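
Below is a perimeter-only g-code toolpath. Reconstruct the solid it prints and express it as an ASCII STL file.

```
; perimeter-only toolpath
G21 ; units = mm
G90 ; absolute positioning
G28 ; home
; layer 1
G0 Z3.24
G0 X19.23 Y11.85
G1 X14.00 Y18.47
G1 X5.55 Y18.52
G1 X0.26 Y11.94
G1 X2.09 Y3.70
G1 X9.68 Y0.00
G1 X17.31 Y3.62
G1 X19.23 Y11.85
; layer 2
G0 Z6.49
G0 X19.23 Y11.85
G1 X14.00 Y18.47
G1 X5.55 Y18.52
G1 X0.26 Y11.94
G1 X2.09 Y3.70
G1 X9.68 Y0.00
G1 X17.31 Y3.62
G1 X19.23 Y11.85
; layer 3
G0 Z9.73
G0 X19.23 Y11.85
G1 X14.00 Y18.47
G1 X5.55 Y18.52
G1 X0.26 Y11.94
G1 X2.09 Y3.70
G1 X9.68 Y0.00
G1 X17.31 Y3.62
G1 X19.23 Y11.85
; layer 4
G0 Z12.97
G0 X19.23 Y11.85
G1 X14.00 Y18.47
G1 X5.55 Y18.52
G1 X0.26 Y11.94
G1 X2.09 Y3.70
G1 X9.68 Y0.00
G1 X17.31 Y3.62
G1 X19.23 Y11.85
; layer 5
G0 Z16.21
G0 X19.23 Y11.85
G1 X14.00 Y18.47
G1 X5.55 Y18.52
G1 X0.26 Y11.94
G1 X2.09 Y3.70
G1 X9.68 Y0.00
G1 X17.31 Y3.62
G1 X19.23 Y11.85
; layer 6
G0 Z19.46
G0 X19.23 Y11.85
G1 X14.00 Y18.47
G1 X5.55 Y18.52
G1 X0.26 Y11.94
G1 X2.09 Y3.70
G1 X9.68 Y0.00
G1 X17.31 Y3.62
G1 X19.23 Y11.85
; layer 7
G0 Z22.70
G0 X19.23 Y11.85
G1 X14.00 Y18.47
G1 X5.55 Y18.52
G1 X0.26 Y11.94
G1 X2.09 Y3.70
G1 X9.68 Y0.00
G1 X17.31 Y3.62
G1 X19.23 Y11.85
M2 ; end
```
solid part
  facet normal 0.0000 0.0000 -1.0000
    outer loop
      vertex 5.55 18.52 0.00
      vertex 14.00 18.47 0.00
      vertex 19.23 11.85 0.00
    endloop
  endfacet
  facet normal 0.0000 0.0000 -1.0000
    outer loop
      vertex 0.26 11.94 0.00
      vertex 5.55 18.52 0.00
      vertex 19.23 11.85 0.00
    endloop
  endfacet
  facet normal 0.0000 0.0000 -1.0000
    outer loop
      vertex 2.09 3.70 0.00
      vertex 0.26 11.94 0.00
      vertex 19.23 11.85 0.00
    endloop
  endfacet
  facet normal 0.0000 0.0000 -1.0000
    outer loop
      vertex 9.68 0.00 0.00
      vertex 2.09 3.70 0.00
      vertex 19.23 11.85 0.00
    endloop
  endfacet
  facet normal 0.0000 0.0000 -1.0000
    outer loop
      vertex 17.31 3.62 0.00
      vertex 9.68 0.00 0.00
      vertex 19.23 11.85 0.00
    endloop
  endfacet
  facet normal 0.0000 0.0000 1.0000
    outer loop
      vertex 19.23 11.85 22.70
      vertex 14.00 18.47 22.70
      vertex 5.55 18.52 22.70
    endloop
  endfacet
  facet normal 0.0000 0.0000 1.0000
    outer loop
      vertex 19.23 11.85 22.70
      vertex 5.55 18.52 22.70
      vertex 0.26 11.94 22.70
    endloop
  endfacet
  facet normal 0.0000 0.0000 1.0000
    outer loop
      vertex 19.23 11.85 22.70
      vertex 0.26 11.94 22.70
      vertex 2.09 3.70 22.70
    endloop
  endfacet
  facet normal 0.0000 0.0000 1.0000
    outer loop
      vertex 19.23 11.85 22.70
      vertex 2.09 3.70 22.70
      vertex 9.68 0.00 22.70
    endloop
  endfacet
  facet normal 0.0000 0.0000 1.0000
    outer loop
      vertex 19.23 11.85 22.70
      vertex 9.68 0.00 22.70
      vertex 17.31 3.62 22.70
    endloop
  endfacet
  facet normal 0.7847 0.6199 0.0000
    outer loop
      vertex 19.23 11.85 0.00
      vertex 14.00 18.47 0.00
      vertex 14.00 18.47 22.70
    endloop
  endfacet
  facet normal 0.7847 0.6199 0.0000
    outer loop
      vertex 19.23 11.85 0.00
      vertex 14.00 18.47 22.70
      vertex 19.23 11.85 22.70
    endloop
  endfacet
  facet normal 0.0059 1.0000 0.0000
    outer loop
      vertex 14.00 18.47 0.00
      vertex 5.55 18.52 0.00
      vertex 5.55 18.52 22.70
    endloop
  endfacet
  facet normal 0.0059 1.0000 0.0000
    outer loop
      vertex 14.00 18.47 0.00
      vertex 5.55 18.52 22.70
      vertex 14.00 18.47 22.70
    endloop
  endfacet
  facet normal -0.7794 0.6266 0.0000
    outer loop
      vertex 5.55 18.52 0.00
      vertex 0.26 11.94 0.00
      vertex 0.26 11.94 22.70
    endloop
  endfacet
  facet normal -0.7794 0.6266 0.0000
    outer loop
      vertex 5.55 18.52 0.00
      vertex 0.26 11.94 22.70
      vertex 5.55 18.52 22.70
    endloop
  endfacet
  facet normal -0.9762 -0.2168 0.0000
    outer loop
      vertex 0.26 11.94 0.00
      vertex 2.09 3.70 0.00
      vertex 2.09 3.70 22.70
    endloop
  endfacet
  facet normal -0.9762 -0.2168 0.0000
    outer loop
      vertex 0.26 11.94 0.00
      vertex 2.09 3.70 22.70
      vertex 0.26 11.94 22.70
    endloop
  endfacet
  facet normal -0.4382 -0.8989 0.0000
    outer loop
      vertex 2.09 3.70 0.00
      vertex 9.68 0.00 0.00
      vertex 9.68 0.00 22.70
    endloop
  endfacet
  facet normal -0.4382 -0.8989 0.0000
    outer loop
      vertex 2.09 3.70 0.00
      vertex 9.68 0.00 22.70
      vertex 2.09 3.70 22.70
    endloop
  endfacet
  facet normal 0.4286 -0.9035 0.0000
    outer loop
      vertex 9.68 0.00 0.00
      vertex 17.31 3.62 0.00
      vertex 17.31 3.62 22.70
    endloop
  endfacet
  facet normal 0.4286 -0.9035 0.0000
    outer loop
      vertex 9.68 0.00 0.00
      vertex 17.31 3.62 22.70
      vertex 9.68 0.00 22.70
    endloop
  endfacet
  facet normal 0.9738 -0.2272 0.0000
    outer loop
      vertex 17.31 3.62 0.00
      vertex 19.23 11.85 0.00
      vertex 19.23 11.85 22.70
    endloop
  endfacet
  facet normal 0.9738 -0.2272 0.0000
    outer loop
      vertex 17.31 3.62 0.00
      vertex 19.23 11.85 22.70
      vertex 17.31 3.62 22.70
    endloop
  endfacet
endsolid part

The G0 Z moves step by Δz≈3.24 mm. Every layer's G1 loop is the same polygon, so the solid is a straight extrusion of it from z=0 to z≈22.7. Closing with flat bottom and top caps and triangulating gives 24 facets — a regular 7-sided prism (a cylinder approximated with 7 flat sides), circumscribed radius ≈ 9.73 mm, height ≈ 22.7 mm.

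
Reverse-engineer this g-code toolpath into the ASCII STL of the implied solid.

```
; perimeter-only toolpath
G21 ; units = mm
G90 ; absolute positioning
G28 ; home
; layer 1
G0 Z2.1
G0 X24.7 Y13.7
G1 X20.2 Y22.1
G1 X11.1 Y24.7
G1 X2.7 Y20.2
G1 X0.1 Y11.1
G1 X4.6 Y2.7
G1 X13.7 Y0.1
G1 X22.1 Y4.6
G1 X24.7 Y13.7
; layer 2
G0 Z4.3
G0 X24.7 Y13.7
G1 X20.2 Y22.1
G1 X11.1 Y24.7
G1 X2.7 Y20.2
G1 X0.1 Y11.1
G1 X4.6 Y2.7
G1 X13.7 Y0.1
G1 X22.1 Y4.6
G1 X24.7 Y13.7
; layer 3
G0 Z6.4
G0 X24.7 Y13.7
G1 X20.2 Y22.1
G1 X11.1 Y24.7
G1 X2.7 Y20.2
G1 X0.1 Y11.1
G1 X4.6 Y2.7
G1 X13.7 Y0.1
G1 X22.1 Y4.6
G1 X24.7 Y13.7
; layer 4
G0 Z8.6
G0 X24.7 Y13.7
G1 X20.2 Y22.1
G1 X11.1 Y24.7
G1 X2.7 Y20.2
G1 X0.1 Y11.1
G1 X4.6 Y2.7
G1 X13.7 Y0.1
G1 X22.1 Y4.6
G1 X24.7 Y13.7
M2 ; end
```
solid part
  facet normal 0.0000 0.0000 -1.0000
    outer loop
      vertex 11.1 24.7 0.0
      vertex 20.2 22.1 0.0
      vertex 24.7 13.7 0.0
    endloop
  endfacet
  facet normal 0.0000 0.0000 -1.0000
    outer loop
      vertex 2.7 20.2 0.0
      vertex 11.1 24.7 0.0
      vertex 24.7 13.7 0.0
    endloop
  endfacet
  facet normal 0.0000 0.0000 -1.0000
    outer loop
      vertex 0.1 11.1 0.0
      vertex 2.7 20.2 0.0
      vertex 24.7 13.7 0.0
    endloop
  endfacet
  facet normal 0.0000 0.0000 -1.0000
    outer loop
      vertex 4.6 2.7 0.0
      vertex 0.1 11.1 0.0
      vertex 24.7 13.7 0.0
    endloop
  endfacet
  facet normal 0.0000 0.0000 -1.0000
    outer loop
      vertex 13.7 0.1 0.0
      vertex 4.6 2.7 0.0
      vertex 24.7 13.7 0.0
    endloop
  endfacet
  facet normal 0.0000 0.0000 -1.0000
    outer loop
      vertex 22.1 4.6 0.0
      vertex 13.7 0.1 0.0
      vertex 24.7 13.7 0.0
    endloop
  endfacet
  facet normal 0.0000 0.0000 1.0000
    outer loop
      vertex 24.7 13.7 8.6
      vertex 20.2 22.1 8.6
      vertex 11.1 24.7 8.6
    endloop
  endfacet
  facet normal 0.0000 0.0000 1.0000
    outer loop
      vertex 24.7 13.7 8.6
      vertex 11.1 24.7 8.6
      vertex 2.7 20.2 8.6
    endloop
  endfacet
  facet normal 0.0000 0.0000 1.0000
    outer loop
      vertex 24.7 13.7 8.6
      vertex 2.7 20.2 8.6
      vertex 0.1 11.1 8.6
    endloop
  endfacet
  facet normal 0.0000 0.0000 1.0000
    outer loop
      vertex 24.7 13.7 8.6
      vertex 0.1 11.1 8.6
      vertex 4.6 2.7 8.6
    endloop
  endfacet
  facet normal 0.0000 0.0000 1.0000
    outer loop
      vertex 24.7 13.7 8.6
      vertex 4.6 2.7 8.6
      vertex 13.7 0.1 8.6
    endloop
  endfacet
  facet normal 0.0000 0.0000 1.0000
    outer loop
      vertex 24.7 13.7 8.6
      vertex 13.7 0.1 8.6
      vertex 22.1 4.6 8.6
    endloop
  endfacet
  facet normal 0.8815 0.4722 0.0000
    outer loop
      vertex 24.7 13.7 0.0
      vertex 20.2 22.1 0.0
      vertex 20.2 22.1 8.6
    endloop
  endfacet
  facet normal 0.8815 0.4722 0.0000
    outer loop
      vertex 24.7 13.7 0.0
      vertex 20.2 22.1 8.6
      vertex 24.7 13.7 8.6
    endloop
  endfacet
  facet normal 0.2747 0.9615 0.0000
    outer loop
      vertex 20.2 22.1 0.0
      vertex 11.1 24.7 0.0
      vertex 11.1 24.7 8.6
    endloop
  endfacet
  facet normal 0.2747 0.9615 0.0000
    outer loop
      vertex 20.2 22.1 0.0
      vertex 11.1 24.7 8.6
      vertex 20.2 22.1 8.6
    endloop
  endfacet
  facet normal -0.4722 0.8815 0.0000
    outer loop
      vertex 11.1 24.7 0.0
      vertex 2.7 20.2 0.0
      vertex 2.7 20.2 8.6
    endloop
  endfacet
  facet normal -0.4722 0.8815 0.0000
    outer loop
      vertex 11.1 24.7 0.0
      vertex 2.7 20.2 8.6
      vertex 11.1 24.7 8.6
    endloop
  endfacet
  facet normal -0.9615 0.2747 0.0000
    outer loop
      vertex 2.7 20.2 0.0
      vertex 0.1 11.1 0.0
      vertex 0.1 11.1 8.6
    endloop
  endfacet
  facet normal -0.9615 0.2747 0.0000
    outer loop
      vertex 2.7 20.2 0.0
      vertex 0.1 11.1 8.6
      vertex 2.7 20.2 8.6
    endloop
  endfacet
  facet normal -0.8815 -0.4722 0.0000
    outer loop
      vertex 0.1 11.1 0.0
      vertex 4.6 2.7 0.0
      vertex 4.6 2.7 8.6
    endloop
  endfacet
  facet normal -0.8815 -0.4722 0.0000
    outer loop
      vertex 0.1 11.1 0.0
      vertex 4.6 2.7 8.6
      vertex 0.1 11.1 8.6
    endloop
  endfacet
  facet normal -0.2747 -0.9615 0.0000
    outer loop
      vertex 4.6 2.7 0.0
      vertex 13.7 0.1 0.0
      vertex 13.7 0.1 8.6
    endloop
  endfacet
  facet normal -0.2747 -0.9615 0.0000
    outer loop
      vertex 4.6 2.7 0.0
      vertex 13.7 0.1 8.6
      vertex 4.6 2.7 8.6
    endloop
  endfacet
  facet normal 0.4722 -0.8815 0.0000
    outer loop
      vertex 13.7 0.1 0.0
      vertex 22.1 4.6 0.0
      vertex 22.1 4.6 8.6
    endloop
  endfacet
  facet normal 0.4722 -0.8815 0.0000
    outer loop
      vertex 13.7 0.1 0.0
      vertex 22.1 4.6 8.6
      vertex 13.7 0.1 8.6
    endloop
  endfacet
  facet normal 0.9615 -0.2747 0.0000
    outer loop
      vertex 22.1 4.6 0.0
      vertex 24.7 13.7 0.0
      vertex 24.7 13.7 8.6
    endloop
  endfacet
  facet normal 0.9615 -0.2747 0.0000
    outer loop
      vertex 22.1 4.6 0.0
      vertex 24.7 13.7 8.6
      vertex 22.1 4.6 8.6
    endloop
  endfacet
endsolid part

The G0 Z moves step by Δz≈2.1 mm. Every layer's G1 loop is the same polygon, so the solid is a straight extrusion of it from z=0 to z≈8.6. Closing with flat bottom and top caps and triangulating gives 28 facets — a regular 8-sided prism (a cylinder approximated with 8 flat sides), circumscribed radius ≈ 12.4 mm, height ≈ 8.6 mm.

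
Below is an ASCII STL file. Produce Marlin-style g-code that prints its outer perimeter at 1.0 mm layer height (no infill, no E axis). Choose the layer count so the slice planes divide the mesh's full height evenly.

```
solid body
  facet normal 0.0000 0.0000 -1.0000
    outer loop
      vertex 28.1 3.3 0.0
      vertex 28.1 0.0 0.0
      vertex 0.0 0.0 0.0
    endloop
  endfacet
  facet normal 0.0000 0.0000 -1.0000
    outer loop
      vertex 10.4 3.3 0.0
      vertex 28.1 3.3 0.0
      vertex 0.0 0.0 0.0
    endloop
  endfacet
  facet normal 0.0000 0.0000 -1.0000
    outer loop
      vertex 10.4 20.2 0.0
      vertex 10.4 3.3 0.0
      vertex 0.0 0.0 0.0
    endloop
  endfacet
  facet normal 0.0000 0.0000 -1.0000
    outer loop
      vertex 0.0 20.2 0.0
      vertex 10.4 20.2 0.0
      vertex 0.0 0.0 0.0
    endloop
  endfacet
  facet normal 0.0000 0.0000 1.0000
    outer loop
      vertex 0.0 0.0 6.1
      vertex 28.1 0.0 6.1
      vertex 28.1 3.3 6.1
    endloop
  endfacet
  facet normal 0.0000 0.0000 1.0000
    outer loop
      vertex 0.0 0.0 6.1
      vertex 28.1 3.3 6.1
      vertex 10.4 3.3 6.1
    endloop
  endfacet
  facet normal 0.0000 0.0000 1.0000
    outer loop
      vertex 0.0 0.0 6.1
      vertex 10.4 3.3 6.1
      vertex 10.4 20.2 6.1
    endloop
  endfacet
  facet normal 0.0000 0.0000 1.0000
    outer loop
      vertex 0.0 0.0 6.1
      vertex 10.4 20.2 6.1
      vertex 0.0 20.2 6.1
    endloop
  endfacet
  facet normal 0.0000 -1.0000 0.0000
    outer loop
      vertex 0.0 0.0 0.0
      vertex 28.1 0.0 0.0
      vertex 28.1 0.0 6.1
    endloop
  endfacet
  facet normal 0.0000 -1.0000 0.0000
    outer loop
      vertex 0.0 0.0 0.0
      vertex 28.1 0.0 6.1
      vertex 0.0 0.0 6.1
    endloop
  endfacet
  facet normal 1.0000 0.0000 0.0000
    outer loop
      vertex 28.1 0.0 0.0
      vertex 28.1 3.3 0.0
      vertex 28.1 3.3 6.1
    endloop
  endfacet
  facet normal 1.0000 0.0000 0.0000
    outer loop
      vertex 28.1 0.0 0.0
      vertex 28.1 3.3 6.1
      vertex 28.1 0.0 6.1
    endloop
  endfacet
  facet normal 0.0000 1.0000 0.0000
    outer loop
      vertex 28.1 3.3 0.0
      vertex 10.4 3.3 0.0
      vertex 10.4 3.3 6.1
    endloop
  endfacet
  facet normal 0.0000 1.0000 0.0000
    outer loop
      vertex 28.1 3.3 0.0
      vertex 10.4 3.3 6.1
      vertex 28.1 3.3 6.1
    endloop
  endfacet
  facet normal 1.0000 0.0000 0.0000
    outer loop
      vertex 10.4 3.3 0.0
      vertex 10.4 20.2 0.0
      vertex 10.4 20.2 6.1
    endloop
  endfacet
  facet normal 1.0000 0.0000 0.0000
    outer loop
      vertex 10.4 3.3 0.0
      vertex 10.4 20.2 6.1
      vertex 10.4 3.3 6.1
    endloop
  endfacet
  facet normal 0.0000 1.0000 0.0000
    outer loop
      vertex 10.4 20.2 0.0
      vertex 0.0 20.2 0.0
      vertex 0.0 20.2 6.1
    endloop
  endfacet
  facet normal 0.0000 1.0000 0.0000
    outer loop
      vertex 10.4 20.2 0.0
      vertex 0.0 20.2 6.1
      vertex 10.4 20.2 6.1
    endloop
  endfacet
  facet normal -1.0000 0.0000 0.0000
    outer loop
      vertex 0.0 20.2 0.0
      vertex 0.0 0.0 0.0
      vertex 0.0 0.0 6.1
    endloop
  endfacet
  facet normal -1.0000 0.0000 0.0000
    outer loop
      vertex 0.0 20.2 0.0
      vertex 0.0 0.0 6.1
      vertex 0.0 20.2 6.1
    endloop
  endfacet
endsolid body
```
; perimeter-only toolpath
G21 ; units = mm
G90 ; absolute positioning
G28 ; home
; layer 1
G0 Z1.0
G0 X0.0 Y0.0
G1 X28.1 Y0.0
G1 X28.1 Y3.3
G1 X10.4 Y3.3
G1 X10.4 Y20.2
G1 X0.0 Y20.2
G1 X0.0 Y0.0
; layer 2
G0 Z2.0
G0 X0.0 Y0.0
G1 X28.1 Y0.0
G1 X28.1 Y3.3
G1 X10.4 Y3.3
G1 X10.4 Y20.2
G1 X0.0 Y20.2
G1 X0.0 Y0.0
; layer 3
G0 Z3.0
G0 X0.0 Y0.0
G1 X28.1 Y0.0
G1 X28.1 Y3.3
G1 X10.4 Y3.3
G1 X10.4 Y20.2
G1 X0.0 Y20.2
G1 X0.0 Y0.0
; layer 4
G0 Z4.1
G0 X0.0 Y0.0
G1 X28.1 Y0.0
G1 X28.1 Y3.3
G1 X10.4 Y3.3
G1 X10.4 Y20.2
G1 X0.0 Y20.2
G1 X0.0 Y0.0
; layer 5
G0 Z5.1
G0 X0.0 Y0.0
G1 X28.1 Y0.0
G1 X28.1 Y3.3
G1 X10.4 Y3.3
G1 X10.4 Y20.2
G1 X0.0 Y20.2
G1 X0.0 Y0.0
; layer 6
G0 Z6.1
G0 X0.0 Y0.0
G1 X28.1 Y0.0
G1 X28.1 Y3.3
G1 X10.4 Y3.3
G1 X10.4 Y20.2
G1 X0.0 Y20.2
G1 X0.0 Y0.0
M2 ; end

The solid is an L-shaped prism: outer 28.1 × 20.2 mm, arm thicknesses ≈ 3.3 mm (horizontal) and 10.4 mm (vertical), extruded 6.1 mm in z. Slicing at Δz = 1.0 mm — 6 equal slices spanning the solid's height, so layer i sits at z = i·h/6 — gives 6 non-empty perimeters. Each is a 6-segment closed polygon; G0 lifts to the layer z and rapids to the start vertex, then G1 traces the edges.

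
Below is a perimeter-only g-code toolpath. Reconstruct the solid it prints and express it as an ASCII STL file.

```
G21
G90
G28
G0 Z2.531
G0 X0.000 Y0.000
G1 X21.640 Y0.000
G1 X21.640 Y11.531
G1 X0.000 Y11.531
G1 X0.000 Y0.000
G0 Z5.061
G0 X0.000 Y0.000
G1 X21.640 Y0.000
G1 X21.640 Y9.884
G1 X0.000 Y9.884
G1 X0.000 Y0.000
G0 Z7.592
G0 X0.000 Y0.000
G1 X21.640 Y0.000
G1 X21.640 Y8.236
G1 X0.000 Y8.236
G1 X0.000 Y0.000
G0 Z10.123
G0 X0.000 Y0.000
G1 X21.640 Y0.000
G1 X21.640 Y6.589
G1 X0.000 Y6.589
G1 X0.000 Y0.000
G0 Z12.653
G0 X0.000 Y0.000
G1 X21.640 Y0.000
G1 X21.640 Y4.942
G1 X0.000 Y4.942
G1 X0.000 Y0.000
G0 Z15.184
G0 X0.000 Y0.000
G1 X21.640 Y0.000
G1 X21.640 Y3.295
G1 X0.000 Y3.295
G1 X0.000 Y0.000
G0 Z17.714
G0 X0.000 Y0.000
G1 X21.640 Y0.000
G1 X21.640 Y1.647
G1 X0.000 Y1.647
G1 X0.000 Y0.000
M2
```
solid part
  facet normal 0.0000 0.0000 -1.0000
    outer loop
      vertex 21.640 13.178 0.000
      vertex 21.640 0.000 0.000
      vertex 0.000 0.000 0.000
    endloop
  endfacet
  facet normal 0.0000 0.0000 -1.0000
    outer loop
      vertex 0.000 13.178 0.000
      vertex 21.640 13.178 0.000
      vertex 0.000 0.000 0.000
    endloop
  endfacet
  facet normal 0.0000 -1.0000 0.0000
    outer loop
      vertex 0.000 0.000 0.000
      vertex 21.640 0.000 0.000
      vertex 21.640 0.000 20.245
    endloop
  endfacet
  facet normal 0.0000 -1.0000 0.0000
    outer loop
      vertex 0.000 0.000 0.000
      vertex 21.640 0.000 20.245
      vertex 0.000 0.000 20.245
    endloop
  endfacet
  facet normal 0.0000 0.8381 0.5455
    outer loop
      vertex 0.000 0.000 20.245
      vertex 21.640 0.000 20.245
      vertex 21.640 13.178 0.000
    endloop
  endfacet
  facet normal 0.0000 0.8381 0.5455
    outer loop
      vertex 0.000 0.000 20.245
      vertex 21.640 13.178 0.000
      vertex 0.000 13.178 0.000
    endloop
  endfacet
  facet normal -1.0000 0.0000 0.0000
    outer loop
      vertex 0.000 0.000 20.245
      vertex 0.000 13.178 0.000
      vertex 0.000 0.000 0.000
    endloop
  endfacet
  facet normal 1.0000 0.0000 0.0000
    outer loop
      vertex 21.640 0.000 0.000
      vertex 21.640 13.178 0.000
      vertex 21.640 0.000 20.245
    endloop
  endfacet
endsolid part

The G0 Z moves step by Δz≈2.531 mm. The G1 loops shrink linearly with z, so the solid tapers from its base footprint up to z≈20.2. Closing with a flat bottom cap and the tapered top and triangulating gives 8 facets — a wedge (ramp): 21.6 × 13.2 mm base, rising to 20.2 mm along the y=0 edge and sloping linearly to z=0 at y=13.2.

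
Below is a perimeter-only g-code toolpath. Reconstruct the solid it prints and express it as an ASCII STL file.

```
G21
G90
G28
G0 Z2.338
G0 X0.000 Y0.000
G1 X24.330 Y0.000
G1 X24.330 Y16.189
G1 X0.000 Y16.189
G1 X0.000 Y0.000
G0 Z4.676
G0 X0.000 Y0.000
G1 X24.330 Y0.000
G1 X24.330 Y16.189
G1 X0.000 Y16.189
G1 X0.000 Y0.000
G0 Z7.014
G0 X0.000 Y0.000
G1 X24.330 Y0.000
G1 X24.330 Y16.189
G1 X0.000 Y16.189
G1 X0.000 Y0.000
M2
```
solid part
  facet normal 0.0000 0.0000 -1.0000
    outer loop
      vertex 24.330 16.189 0.000
      vertex 24.330 0.000 0.000
      vertex 0.000 0.000 0.000
    endloop
  endfacet
  facet normal 0.0000 0.0000 -1.0000
    outer loop
      vertex 0.000 16.189 0.000
      vertex 24.330 16.189 0.000
      vertex 0.000 0.000 0.000
    endloop
  endfacet
  facet normal 0.0000 0.0000 1.0000
    outer loop
      vertex 0.000 0.000 7.014
      vertex 24.330 0.000 7.014
      vertex 24.330 16.189 7.014
    endloop
  endfacet
  facet normal 0.0000 0.0000 1.0000
    outer loop
      vertex 0.000 0.000 7.014
      vertex 24.330 16.189 7.014
      vertex 0.000 16.189 7.014
    endloop
  endfacet
  facet normal 0.0000 -1.0000 0.0000
    outer loop
      vertex 0.000 0.000 0.000
      vertex 24.330 0.000 0.000
      vertex 24.330 0.000 7.014
    endloop
  endfacet
  facet normal 0.0000 -1.0000 0.0000
    outer loop
      vertex 0.000 0.000 0.000
      vertex 24.330 0.000 7.014
      vertex 0.000 0.000 7.014
    endloop
  endfacet
  facet normal 0.0000 1.0000 0.0000
    outer loop
      vertex 24.330 16.189 7.014
      vertex 24.330 16.189 0.000
      vertex 0.000 16.189 0.000
    endloop
  endfacet
  facet normal 0.0000 1.0000 0.0000
    outer loop
      vertex 0.000 16.189 7.014
      vertex 24.330 16.189 7.014
      vertex 0.000 16.189 0.000
    endloop
  endfacet
  facet normal -1.0000 0.0000 0.0000
    outer loop
      vertex 0.000 16.189 7.014
      vertex 0.000 16.189 0.000
      vertex 0.000 0.000 0.000
    endloop
  endfacet
  facet normal -1.0000 0.0000 0.0000
    outer loop
      vertex 0.000 0.000 7.014
      vertex 0.000 16.189 7.014
      vertex 0.000 0.000 0.000
    endloop
  endfacet
  facet normal 1.0000 0.0000 0.0000
    outer loop
      vertex 24.330 0.000 0.000
      vertex 24.330 16.189 0.000
      vertex 24.330 16.189 7.014
    endloop
  endfacet
  facet normal 1.0000 0.0000 0.0000
    outer loop
      vertex 24.330 0.000 0.000
      vertex 24.330 16.189 7.014
      vertex 24.330 0.000 7.014
    endloop
  endfacet
endsolid part

The G0 Z moves step by Δz≈2.338 mm. Every layer's G1 loop is the same polygon, so the solid is a straight extrusion of it from z=0 to z≈7.01. Closing with flat bottom and top caps and triangulating gives 12 facets — a rectangular box, roughly 24.3 × 16.2 mm footprint and 7.01 mm tall.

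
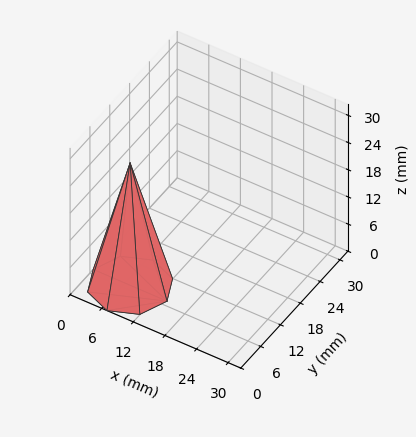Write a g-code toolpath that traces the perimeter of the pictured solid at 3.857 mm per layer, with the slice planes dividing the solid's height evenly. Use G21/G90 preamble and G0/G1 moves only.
Reading the render: the shape is a regular 8-sided pyramid, base circumscribed radius ≈ 7 mm, apex at z ≈ 27 mm (dimensions read to the nearest mm from the axis ticks). For the g-code, the solid's height is divided into equal slices at the stated Δz and each level perimeter traced with G1 moves after a G0 lift.

; perimeter-only toolpath
G21 ; units = mm
G90 ; absolute positioning
G28 ; home
; layer 1
G0 Z3.857
G0 X13.000 Y7.000
G1 X11.243 Y11.243
G1 X7.000 Y13.000
G1 X2.757 Y11.243
G1 X1.000 Y7.000
G1 X2.757 Y2.757
G1 X7.000 Y1.000
G1 X11.243 Y2.757
G1 X13.000 Y7.000
; layer 2
G0 Z7.714
G0 X12.000 Y7.000
G1 X10.536 Y10.536
G1 X7.000 Y12.000
G1 X3.464 Y10.536
G1 X2.000 Y7.000
G1 X3.464 Y3.464
G1 X7.000 Y2.000
G1 X10.536 Y3.464
G1 X12.000 Y7.000
; layer 3
G0 Z11.571
G0 X11.000 Y7.000
G1 X9.829 Y9.829
G1 X7.000 Y11.000
G1 X4.171 Y9.829
G1 X3.000 Y7.000
G1 X4.171 Y4.171
G1 X7.000 Y3.000
G1 X9.829 Y4.171
G1 X11.000 Y7.000
; layer 4
G0 Z15.429
G0 X10.000 Y7.000
G1 X9.121 Y9.121
G1 X7.000 Y10.000
G1 X4.879 Y9.121
G1 X4.000 Y7.000
G1 X4.879 Y4.879
G1 X7.000 Y4.000
G1 X9.121 Y4.879
G1 X10.000 Y7.000
; layer 5
G0 Z19.286
G0 X9.000 Y7.000
G1 X8.414 Y8.414
G1 X7.000 Y9.000
G1 X5.586 Y8.414
G1 X5.000 Y7.000
G1 X5.586 Y5.586
G1 X7.000 Y5.000
G1 X8.414 Y5.586
G1 X9.000 Y7.000
; layer 6
G0 Z23.143
G0 X8.000 Y7.000
G1 X7.707 Y7.707
G1 X7.000 Y8.000
G1 X6.293 Y7.707
G1 X6.000 Y7.000
G1 X6.293 Y6.293
G1 X7.000 Y6.000
G1 X7.707 Y6.293
G1 X8.000 Y7.000
M2 ; end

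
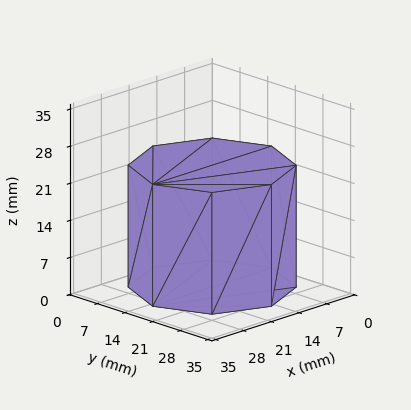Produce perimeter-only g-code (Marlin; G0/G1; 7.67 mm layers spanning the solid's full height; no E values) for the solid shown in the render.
Reading the render: the shape is a regular 8-sided prism (a cylinder approximated with 8 flat sides), circumscribed radius ≈ 15 mm, height ≈ 23 mm (dimensions read to the nearest mm from the axis ticks). For the g-code, the solid's height is divided into equal slices at the stated Δz and each level perimeter traced with G1 moves after a G0 lift.

; perimeter-only toolpath
G21 ; units = mm
G90 ; absolute positioning
G28 ; home
; layer 1
G0 Z7.67
G0 X30.00 Y15.00
G1 X25.61 Y25.61
G1 X15.00 Y30.00
G1 X4.39 Y25.61
G1 X0.00 Y15.00
G1 X4.39 Y4.39
G1 X15.00 Y0.00
G1 X25.61 Y4.39
G1 X30.00 Y15.00
; layer 2
G0 Z15.33
G0 X30.00 Y15.00
G1 X25.61 Y25.61
G1 X15.00 Y30.00
G1 X4.39 Y25.61
G1 X0.00 Y15.00
G1 X4.39 Y4.39
G1 X15.00 Y0.00
G1 X25.61 Y4.39
G1 X30.00 Y15.00
; layer 3
G0 Z23.00
G0 X30.00 Y15.00
G1 X25.61 Y25.61
G1 X15.00 Y30.00
G1 X4.39 Y25.61
G1 X0.00 Y15.00
G1 X4.39 Y4.39
G1 X15.00 Y0.00
G1 X25.61 Y4.39
G1 X30.00 Y15.00
M2 ; end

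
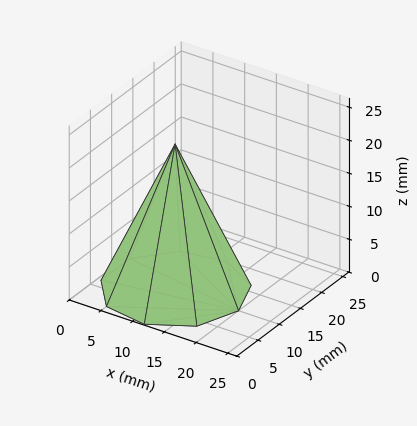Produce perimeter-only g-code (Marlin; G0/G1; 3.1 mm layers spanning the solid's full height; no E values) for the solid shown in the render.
Reading the render: the shape is a regular 9-sided pyramid, base circumscribed radius ≈ 10 mm, apex at z ≈ 22 mm (dimensions read to the nearest mm from the axis ticks). For the g-code, the solid's height is divided into equal slices at the stated Δz and each level perimeter traced with G1 moves after a G0 lift.

; perimeter-only toolpath
G21 ; units = mm
G90 ; absolute positioning
G28 ; home
; layer 1
G0 Z3.1
G0 X18.6 Y10.0
G1 X16.6 Y15.5
G1 X11.5 Y18.4
G1 X5.7 Y17.5
G1 X1.9 Y12.9
G1 X1.9 Y7.1
G1 X5.7 Y2.5
G1 X11.5 Y1.6
G1 X16.6 Y4.5
G1 X18.6 Y10.0
; layer 2
G0 Z6.3
G0 X17.1 Y10.0
G1 X15.5 Y14.6
G1 X11.2 Y17.0
G1 X6.4 Y16.2
G1 X3.3 Y12.4
G1 X3.3 Y7.6
G1 X6.4 Y3.8
G1 X11.2 Y3.0
G1 X15.5 Y5.4
G1 X17.1 Y10.0
; layer 3
G0 Z9.4
G0 X15.7 Y10.0
G1 X14.4 Y13.7
G1 X11.0 Y15.6
G1 X7.1 Y15.0
G1 X4.6 Y11.9
G1 X4.6 Y8.1
G1 X7.1 Y5.0
G1 X11.0 Y4.4
G1 X14.4 Y6.3
G1 X15.7 Y10.0
; layer 4
G0 Z12.6
G0 X14.3 Y10.0
G1 X13.3 Y12.7
G1 X10.7 Y14.2
G1 X7.9 Y13.7
G1 X6.0 Y11.5
G1 X6.0 Y8.5
G1 X7.9 Y6.3
G1 X10.7 Y5.8
G1 X13.3 Y7.3
G1 X14.3 Y10.0
; layer 5
G0 Z15.7
G0 X12.9 Y10.0
G1 X12.2 Y11.8
G1 X10.5 Y12.8
G1 X8.6 Y12.5
G1 X7.3 Y11.0
G1 X7.3 Y9.0
G1 X8.6 Y7.5
G1 X10.5 Y7.2
G1 X12.2 Y8.2
G1 X12.9 Y10.0
; layer 6
G0 Z18.9
G0 X11.4 Y10.0
G1 X11.1 Y10.9
G1 X10.2 Y11.4
G1 X9.3 Y11.2
G1 X8.7 Y10.5
G1 X8.7 Y9.5
G1 X9.3 Y8.8
G1 X10.2 Y8.6
G1 X11.1 Y9.1
G1 X11.4 Y10.0
M2 ; end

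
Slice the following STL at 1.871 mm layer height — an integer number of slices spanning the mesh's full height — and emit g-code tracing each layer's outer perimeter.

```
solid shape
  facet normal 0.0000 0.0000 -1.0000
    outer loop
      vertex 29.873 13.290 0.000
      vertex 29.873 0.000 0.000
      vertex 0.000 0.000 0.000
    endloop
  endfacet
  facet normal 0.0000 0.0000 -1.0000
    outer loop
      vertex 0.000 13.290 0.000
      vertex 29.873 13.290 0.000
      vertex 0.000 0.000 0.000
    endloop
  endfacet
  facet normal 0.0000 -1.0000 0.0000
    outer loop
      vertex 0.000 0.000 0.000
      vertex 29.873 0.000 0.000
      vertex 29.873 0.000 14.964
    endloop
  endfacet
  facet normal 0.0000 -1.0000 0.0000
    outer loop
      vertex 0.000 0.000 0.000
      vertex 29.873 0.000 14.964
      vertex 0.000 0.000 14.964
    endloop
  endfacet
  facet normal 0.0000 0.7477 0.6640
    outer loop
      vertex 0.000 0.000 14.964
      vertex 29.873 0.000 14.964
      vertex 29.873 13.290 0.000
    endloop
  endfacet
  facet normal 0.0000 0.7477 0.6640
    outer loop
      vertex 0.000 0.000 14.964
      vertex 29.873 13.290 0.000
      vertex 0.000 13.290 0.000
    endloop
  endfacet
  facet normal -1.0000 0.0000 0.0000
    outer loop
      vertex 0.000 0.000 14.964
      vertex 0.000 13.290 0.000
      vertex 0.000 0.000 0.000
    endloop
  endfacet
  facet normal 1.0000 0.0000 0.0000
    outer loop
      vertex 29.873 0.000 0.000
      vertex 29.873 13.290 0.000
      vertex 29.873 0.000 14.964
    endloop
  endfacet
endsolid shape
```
; perimeter-only toolpath
G21 ; units = mm
G90 ; absolute positioning
G28 ; home
; layer 1
G0 Z1.871
G0 X0.000 Y0.000
G1 X29.873 Y0.000
G1 X29.873 Y11.629
G1 X0.000 Y11.629
G1 X0.000 Y0.000
; layer 2
G0 Z3.741
G0 X0.000 Y0.000
G1 X29.873 Y0.000
G1 X29.873 Y9.967
G1 X0.000 Y9.967
G1 X0.000 Y0.000
; layer 3
G0 Z5.612
G0 X0.000 Y0.000
G1 X29.873 Y0.000
G1 X29.873 Y8.306
G1 X0.000 Y8.306
G1 X0.000 Y0.000
; layer 4
G0 Z7.482
G0 X0.000 Y0.000
G1 X29.873 Y0.000
G1 X29.873 Y6.645
G1 X0.000 Y6.645
G1 X0.000 Y0.000
; layer 5
G0 Z9.353
G0 X0.000 Y0.000
G1 X29.873 Y0.000
G1 X29.873 Y4.984
G1 X0.000 Y4.984
G1 X0.000 Y0.000
; layer 6
G0 Z11.223
G0 X0.000 Y0.000
G1 X29.873 Y0.000
G1 X29.873 Y3.322
G1 X0.000 Y3.322
G1 X0.000 Y0.000
; layer 7
G0 Z13.094
G0 X0.000 Y0.000
G1 X29.873 Y0.000
G1 X29.873 Y1.661
G1 X0.000 Y1.661
G1 X0.000 Y0.000
M2 ; end

The solid is a wedge (ramp): 29.9 × 13.3 mm base, rising to 15 mm along the y=0 edge and sloping linearly to z=0 at y=13.3. Slicing at Δz = 1.871 mm — 8 equal slices spanning the solid's height, so layer i sits at z = i·h/8 — gives 7 non-empty perimeters. Each is a 4-segment closed polygon; G0 lifts to the layer z and rapids to the start vertex, then G1 traces the edges. The cross-section shrinks linearly with z (the slice at the apex is degenerate and omitted).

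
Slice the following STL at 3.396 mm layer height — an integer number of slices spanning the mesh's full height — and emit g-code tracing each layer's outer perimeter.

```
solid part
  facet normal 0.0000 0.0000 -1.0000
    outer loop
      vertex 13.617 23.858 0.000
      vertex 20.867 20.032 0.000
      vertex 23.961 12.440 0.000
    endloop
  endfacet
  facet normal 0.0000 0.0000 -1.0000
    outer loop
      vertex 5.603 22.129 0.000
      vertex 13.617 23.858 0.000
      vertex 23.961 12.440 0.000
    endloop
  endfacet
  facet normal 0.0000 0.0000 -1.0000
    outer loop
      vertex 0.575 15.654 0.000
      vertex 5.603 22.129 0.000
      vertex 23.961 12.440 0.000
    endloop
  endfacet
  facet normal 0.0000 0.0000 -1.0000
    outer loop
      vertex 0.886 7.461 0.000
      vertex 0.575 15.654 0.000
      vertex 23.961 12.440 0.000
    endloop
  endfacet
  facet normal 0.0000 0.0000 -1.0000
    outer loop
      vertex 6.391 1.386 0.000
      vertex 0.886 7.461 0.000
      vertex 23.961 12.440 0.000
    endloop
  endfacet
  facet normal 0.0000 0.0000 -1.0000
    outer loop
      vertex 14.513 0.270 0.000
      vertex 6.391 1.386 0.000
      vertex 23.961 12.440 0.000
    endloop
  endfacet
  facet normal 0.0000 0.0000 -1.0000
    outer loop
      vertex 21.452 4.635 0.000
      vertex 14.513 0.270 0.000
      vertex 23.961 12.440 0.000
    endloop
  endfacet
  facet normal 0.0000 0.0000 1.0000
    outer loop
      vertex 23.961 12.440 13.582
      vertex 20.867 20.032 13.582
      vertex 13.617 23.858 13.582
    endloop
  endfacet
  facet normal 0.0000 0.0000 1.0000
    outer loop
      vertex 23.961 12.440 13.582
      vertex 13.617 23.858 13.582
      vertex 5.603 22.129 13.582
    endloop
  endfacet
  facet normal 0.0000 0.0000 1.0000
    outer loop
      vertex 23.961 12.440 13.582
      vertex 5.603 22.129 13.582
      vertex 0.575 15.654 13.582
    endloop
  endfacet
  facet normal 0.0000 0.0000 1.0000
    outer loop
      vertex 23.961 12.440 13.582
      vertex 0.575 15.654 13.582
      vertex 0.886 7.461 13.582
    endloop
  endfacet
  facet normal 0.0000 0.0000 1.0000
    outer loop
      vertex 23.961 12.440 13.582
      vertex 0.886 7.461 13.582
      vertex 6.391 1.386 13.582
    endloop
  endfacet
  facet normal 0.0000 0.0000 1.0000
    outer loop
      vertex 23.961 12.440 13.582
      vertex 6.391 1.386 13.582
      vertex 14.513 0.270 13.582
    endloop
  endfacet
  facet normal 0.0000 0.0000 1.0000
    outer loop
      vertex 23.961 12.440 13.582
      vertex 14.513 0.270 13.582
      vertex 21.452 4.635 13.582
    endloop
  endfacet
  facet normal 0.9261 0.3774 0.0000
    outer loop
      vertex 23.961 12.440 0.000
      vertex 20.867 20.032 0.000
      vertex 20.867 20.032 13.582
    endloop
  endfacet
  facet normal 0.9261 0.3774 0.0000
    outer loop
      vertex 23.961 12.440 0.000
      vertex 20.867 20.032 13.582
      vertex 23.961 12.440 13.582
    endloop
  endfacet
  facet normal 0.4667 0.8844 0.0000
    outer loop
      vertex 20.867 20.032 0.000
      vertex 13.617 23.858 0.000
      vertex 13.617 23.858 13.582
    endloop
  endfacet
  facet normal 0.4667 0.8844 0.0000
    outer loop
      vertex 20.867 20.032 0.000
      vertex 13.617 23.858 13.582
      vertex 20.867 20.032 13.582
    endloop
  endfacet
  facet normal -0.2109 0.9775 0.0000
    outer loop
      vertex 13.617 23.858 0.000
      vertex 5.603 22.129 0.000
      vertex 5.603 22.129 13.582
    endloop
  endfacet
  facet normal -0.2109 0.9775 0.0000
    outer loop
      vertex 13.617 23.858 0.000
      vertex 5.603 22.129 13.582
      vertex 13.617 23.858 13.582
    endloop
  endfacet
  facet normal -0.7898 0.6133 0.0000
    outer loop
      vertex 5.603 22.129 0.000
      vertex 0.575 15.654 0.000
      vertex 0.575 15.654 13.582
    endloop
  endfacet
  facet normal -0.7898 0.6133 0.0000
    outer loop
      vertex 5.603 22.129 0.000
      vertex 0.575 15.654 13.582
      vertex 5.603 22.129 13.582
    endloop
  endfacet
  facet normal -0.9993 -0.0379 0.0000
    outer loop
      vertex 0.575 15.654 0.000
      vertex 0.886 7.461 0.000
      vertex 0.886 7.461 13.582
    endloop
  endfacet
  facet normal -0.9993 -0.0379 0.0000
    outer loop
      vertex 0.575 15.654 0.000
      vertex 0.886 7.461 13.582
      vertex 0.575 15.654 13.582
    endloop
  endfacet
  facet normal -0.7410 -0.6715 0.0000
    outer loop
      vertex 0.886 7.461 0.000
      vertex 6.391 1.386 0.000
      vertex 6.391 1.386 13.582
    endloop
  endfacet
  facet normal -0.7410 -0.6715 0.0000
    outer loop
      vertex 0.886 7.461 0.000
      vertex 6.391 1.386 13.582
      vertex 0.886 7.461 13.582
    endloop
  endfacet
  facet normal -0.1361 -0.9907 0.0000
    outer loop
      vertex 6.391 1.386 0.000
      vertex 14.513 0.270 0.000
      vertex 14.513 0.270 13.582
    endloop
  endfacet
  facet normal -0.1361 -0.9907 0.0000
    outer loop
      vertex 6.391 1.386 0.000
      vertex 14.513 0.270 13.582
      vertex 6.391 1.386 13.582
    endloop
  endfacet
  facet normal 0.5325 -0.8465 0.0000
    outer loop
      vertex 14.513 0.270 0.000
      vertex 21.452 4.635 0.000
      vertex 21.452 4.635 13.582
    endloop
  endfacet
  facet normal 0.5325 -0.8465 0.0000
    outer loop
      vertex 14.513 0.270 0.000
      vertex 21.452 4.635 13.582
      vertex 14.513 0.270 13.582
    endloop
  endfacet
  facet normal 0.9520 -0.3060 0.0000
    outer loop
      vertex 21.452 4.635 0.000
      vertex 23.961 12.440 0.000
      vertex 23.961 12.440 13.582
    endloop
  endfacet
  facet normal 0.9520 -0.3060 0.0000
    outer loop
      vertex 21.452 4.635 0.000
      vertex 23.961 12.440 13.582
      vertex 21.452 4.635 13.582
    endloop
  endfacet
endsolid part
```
; perimeter-only toolpath
G21 ; units = mm
G90 ; absolute positioning
G28 ; home
; layer 1
G0 Z3.396
G0 X23.961 Y12.440
G1 X20.867 Y20.032
G1 X13.617 Y23.858
G1 X5.603 Y22.129
G1 X0.575 Y15.654
G1 X0.886 Y7.461
G1 X6.391 Y1.386
G1 X14.513 Y0.270
G1 X21.452 Y4.635
G1 X23.961 Y12.440
; layer 2
G0 Z6.791
G0 X23.961 Y12.440
G1 X20.867 Y20.032
G1 X13.617 Y23.858
G1 X5.603 Y22.129
G1 X0.575 Y15.654
G1 X0.886 Y7.461
G1 X6.391 Y1.386
G1 X14.513 Y0.270
G1 X21.452 Y4.635
G1 X23.961 Y12.440
; layer 3
G0 Z10.187
G0 X23.961 Y12.440
G1 X20.867 Y20.032
G1 X13.617 Y23.858
G1 X5.603 Y22.129
G1 X0.575 Y15.654
G1 X0.886 Y7.461
G1 X6.391 Y1.386
G1 X14.513 Y0.270
G1 X21.452 Y4.635
G1 X23.961 Y12.440
; layer 4
G0 Z13.582
G0 X23.961 Y12.440
G1 X20.867 Y20.032
G1 X13.617 Y23.858
G1 X5.603 Y22.129
G1 X0.575 Y15.654
G1 X0.886 Y7.461
G1 X6.391 Y1.386
G1 X14.513 Y0.270
G1 X21.452 Y4.635
G1 X23.961 Y12.440
M2 ; end

The solid is a regular 9-sided prism (a cylinder approximated with 9 flat sides), circumscribed radius ≈ 12 mm, height ≈ 13.6 mm. Slicing at Δz = 3.396 mm — 4 equal slices spanning the solid's height, so layer i sits at z = i·h/4 — gives 4 non-empty perimeters. Each is a 9-segment closed polygon; G0 lifts to the layer z and rapids to the start vertex, then G1 traces the edges.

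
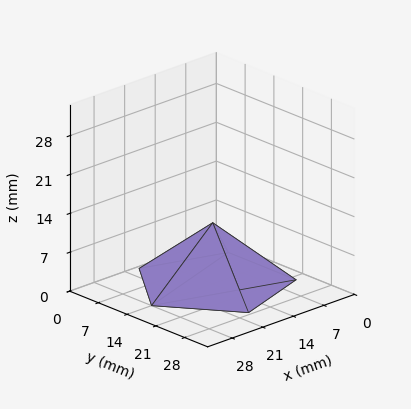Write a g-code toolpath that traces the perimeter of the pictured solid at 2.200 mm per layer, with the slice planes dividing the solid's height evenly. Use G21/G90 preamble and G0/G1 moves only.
Reading the render: the shape is a regular 5-sided pyramid, base circumscribed radius ≈ 14 mm, apex at z ≈ 11 mm (dimensions read to the nearest mm from the axis ticks). For the g-code, the solid's height is divided into equal slices at the stated Δz and each level perimeter traced with G1 moves after a G0 lift.

; perimeter-only toolpath
G21 ; units = mm
G90 ; absolute positioning
G28 ; home
; layer 1
G0 Z2.200
G0 X25.200 Y14.000
G1 X17.461 Y24.652
G1 X4.939 Y20.583
G1 X4.939 Y7.417
G1 X17.461 Y3.348
G1 X25.200 Y14.000
; layer 2
G0 Z4.400
G0 X22.400 Y14.000
G1 X16.596 Y21.989
G1 X7.204 Y18.937
G1 X7.204 Y9.063
G1 X16.596 Y6.011
G1 X22.400 Y14.000
; layer 3
G0 Z6.600
G0 X19.600 Y14.000
G1 X15.730 Y19.326
G1 X9.470 Y17.292
G1 X9.470 Y10.708
G1 X15.730 Y8.674
G1 X19.600 Y14.000
; layer 4
G0 Z8.800
G0 X16.800 Y14.000
G1 X14.865 Y16.663
G1 X11.735 Y15.646
G1 X11.735 Y12.354
G1 X14.865 Y11.337
G1 X16.800 Y14.000
M2 ; end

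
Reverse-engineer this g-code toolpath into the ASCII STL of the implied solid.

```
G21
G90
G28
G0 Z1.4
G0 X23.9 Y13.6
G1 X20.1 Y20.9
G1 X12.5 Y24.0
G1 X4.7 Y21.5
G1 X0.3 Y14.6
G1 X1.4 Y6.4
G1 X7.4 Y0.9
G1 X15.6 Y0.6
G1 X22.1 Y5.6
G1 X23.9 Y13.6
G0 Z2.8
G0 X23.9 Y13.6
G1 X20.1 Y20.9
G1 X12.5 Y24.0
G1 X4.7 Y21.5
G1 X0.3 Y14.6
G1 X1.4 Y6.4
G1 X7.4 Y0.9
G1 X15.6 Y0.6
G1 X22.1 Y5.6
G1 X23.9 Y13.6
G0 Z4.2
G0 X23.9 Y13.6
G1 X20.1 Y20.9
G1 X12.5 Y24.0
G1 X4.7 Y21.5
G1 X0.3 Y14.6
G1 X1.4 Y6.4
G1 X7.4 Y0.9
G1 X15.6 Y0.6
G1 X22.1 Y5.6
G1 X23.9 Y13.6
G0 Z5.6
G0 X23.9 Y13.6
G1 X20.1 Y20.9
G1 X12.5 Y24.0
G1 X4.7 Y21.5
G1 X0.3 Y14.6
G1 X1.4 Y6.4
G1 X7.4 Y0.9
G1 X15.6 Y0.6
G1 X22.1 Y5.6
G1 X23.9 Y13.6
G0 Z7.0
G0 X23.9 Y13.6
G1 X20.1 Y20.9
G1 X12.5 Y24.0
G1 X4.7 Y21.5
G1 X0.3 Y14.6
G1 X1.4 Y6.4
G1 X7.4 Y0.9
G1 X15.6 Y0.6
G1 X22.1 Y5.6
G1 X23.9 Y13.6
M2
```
solid part
  facet normal 0.0000 0.0000 -1.0000
    outer loop
      vertex 12.5 24.0 0.0
      vertex 20.1 20.9 0.0
      vertex 23.9 13.6 0.0
    endloop
  endfacet
  facet normal 0.0000 0.0000 -1.0000
    outer loop
      vertex 4.7 21.5 0.0
      vertex 12.5 24.0 0.0
      vertex 23.9 13.6 0.0
    endloop
  endfacet
  facet normal 0.0000 0.0000 -1.0000
    outer loop
      vertex 0.3 14.6 0.0
      vertex 4.7 21.5 0.0
      vertex 23.9 13.6 0.0
    endloop
  endfacet
  facet normal 0.0000 0.0000 -1.0000
    outer loop
      vertex 1.4 6.4 0.0
      vertex 0.3 14.6 0.0
      vertex 23.9 13.6 0.0
    endloop
  endfacet
  facet normal 0.0000 0.0000 -1.0000
    outer loop
      vertex 7.4 0.9 0.0
      vertex 1.4 6.4 0.0
      vertex 23.9 13.6 0.0
    endloop
  endfacet
  facet normal 0.0000 0.0000 -1.0000
    outer loop
      vertex 15.6 0.6 0.0
      vertex 7.4 0.9 0.0
      vertex 23.9 13.6 0.0
    endloop
  endfacet
  facet normal 0.0000 0.0000 -1.0000
    outer loop
      vertex 22.1 5.6 0.0
      vertex 15.6 0.6 0.0
      vertex 23.9 13.6 0.0
    endloop
  endfacet
  facet normal 0.0000 0.0000 1.0000
    outer loop
      vertex 23.9 13.6 7.0
      vertex 20.1 20.9 7.0
      vertex 12.5 24.0 7.0
    endloop
  endfacet
  facet normal 0.0000 0.0000 1.0000
    outer loop
      vertex 23.9 13.6 7.0
      vertex 12.5 24.0 7.0
      vertex 4.7 21.5 7.0
    endloop
  endfacet
  facet normal 0.0000 0.0000 1.0000
    outer loop
      vertex 23.9 13.6 7.0
      vertex 4.7 21.5 7.0
      vertex 0.3 14.6 7.0
    endloop
  endfacet
  facet normal 0.0000 0.0000 1.0000
    outer loop
      vertex 23.9 13.6 7.0
      vertex 0.3 14.6 7.0
      vertex 1.4 6.4 7.0
    endloop
  endfacet
  facet normal 0.0000 0.0000 1.0000
    outer loop
      vertex 23.9 13.6 7.0
      vertex 1.4 6.4 7.0
      vertex 7.4 0.9 7.0
    endloop
  endfacet
  facet normal 0.0000 0.0000 1.0000
    outer loop
      vertex 23.9 13.6 7.0
      vertex 7.4 0.9 7.0
      vertex 15.6 0.6 7.0
    endloop
  endfacet
  facet normal 0.0000 0.0000 1.0000
    outer loop
      vertex 23.9 13.6 7.0
      vertex 15.6 0.6 7.0
      vertex 22.1 5.6 7.0
    endloop
  endfacet
  facet normal 0.8870 0.4617 0.0000
    outer loop
      vertex 23.9 13.6 0.0
      vertex 20.1 20.9 0.0
      vertex 20.1 20.9 7.0
    endloop
  endfacet
  facet normal 0.8870 0.4617 0.0000
    outer loop
      vertex 23.9 13.6 0.0
      vertex 20.1 20.9 7.0
      vertex 23.9 13.6 7.0
    endloop
  endfacet
  facet normal 0.3777 0.9259 0.0000
    outer loop
      vertex 20.1 20.9 0.0
      vertex 12.5 24.0 0.0
      vertex 12.5 24.0 7.0
    endloop
  endfacet
  facet normal 0.3777 0.9259 0.0000
    outer loop
      vertex 20.1 20.9 0.0
      vertex 12.5 24.0 7.0
      vertex 20.1 20.9 7.0
    endloop
  endfacet
  facet normal -0.3052 0.9523 0.0000
    outer loop
      vertex 12.5 24.0 0.0
      vertex 4.7 21.5 0.0
      vertex 4.7 21.5 7.0
    endloop
  endfacet
  facet normal -0.3052 0.9523 0.0000
    outer loop
      vertex 12.5 24.0 0.0
      vertex 4.7 21.5 7.0
      vertex 12.5 24.0 7.0
    endloop
  endfacet
  facet normal -0.8432 0.5377 0.0000
    outer loop
      vertex 4.7 21.5 0.0
      vertex 0.3 14.6 0.0
      vertex 0.3 14.6 7.0
    endloop
  endfacet
  facet normal -0.8432 0.5377 0.0000
    outer loop
      vertex 4.7 21.5 0.0
      vertex 0.3 14.6 7.0
      vertex 4.7 21.5 7.0
    endloop
  endfacet
  facet normal -0.9911 -0.1330 0.0000
    outer loop
      vertex 0.3 14.6 0.0
      vertex 1.4 6.4 0.0
      vertex 1.4 6.4 7.0
    endloop
  endfacet
  facet normal -0.9911 -0.1330 0.0000
    outer loop
      vertex 0.3 14.6 0.0
      vertex 1.4 6.4 7.0
      vertex 0.3 14.6 7.0
    endloop
  endfacet
  facet normal -0.6757 -0.7372 0.0000
    outer loop
      vertex 1.4 6.4 0.0
      vertex 7.4 0.9 0.0
      vertex 7.4 0.9 7.0
    endloop
  endfacet
  facet normal -0.6757 -0.7372 0.0000
    outer loop
      vertex 1.4 6.4 0.0
      vertex 7.4 0.9 7.0
      vertex 1.4 6.4 7.0
    endloop
  endfacet
  facet normal -0.0366 -0.9993 0.0000
    outer loop
      vertex 7.4 0.9 0.0
      vertex 15.6 0.6 0.0
      vertex 15.6 0.6 7.0
    endloop
  endfacet
  facet normal -0.0366 -0.9993 0.0000
    outer loop
      vertex 7.4 0.9 0.0
      vertex 15.6 0.6 7.0
      vertex 7.4 0.9 7.0
    endloop
  endfacet
  facet normal 0.6097 -0.7926 0.0000
    outer loop
      vertex 15.6 0.6 0.0
      vertex 22.1 5.6 0.0
      vertex 22.1 5.6 7.0
    endloop
  endfacet
  facet normal 0.6097 -0.7926 0.0000
    outer loop
      vertex 15.6 0.6 0.0
      vertex 22.1 5.6 7.0
      vertex 15.6 0.6 7.0
    endloop
  endfacet
  facet normal 0.9756 -0.2195 0.0000
    outer loop
      vertex 22.1 5.6 0.0
      vertex 23.9 13.6 0.0
      vertex 23.9 13.6 7.0
    endloop
  endfacet
  facet normal 0.9756 -0.2195 0.0000
    outer loop
      vertex 22.1 5.6 0.0
      vertex 23.9 13.6 7.0
      vertex 22.1 5.6 7.0
    endloop
  endfacet
endsolid part

The G0 Z moves step by Δz≈1.4 mm. Every layer's G1 loop is the same polygon, so the solid is a straight extrusion of it from z=0 to z≈7. Closing with flat bottom and top caps and triangulating gives 32 facets — a regular 9-sided prism (a cylinder approximated with 9 flat sides), circumscribed radius ≈ 12 mm, height ≈ 7 mm.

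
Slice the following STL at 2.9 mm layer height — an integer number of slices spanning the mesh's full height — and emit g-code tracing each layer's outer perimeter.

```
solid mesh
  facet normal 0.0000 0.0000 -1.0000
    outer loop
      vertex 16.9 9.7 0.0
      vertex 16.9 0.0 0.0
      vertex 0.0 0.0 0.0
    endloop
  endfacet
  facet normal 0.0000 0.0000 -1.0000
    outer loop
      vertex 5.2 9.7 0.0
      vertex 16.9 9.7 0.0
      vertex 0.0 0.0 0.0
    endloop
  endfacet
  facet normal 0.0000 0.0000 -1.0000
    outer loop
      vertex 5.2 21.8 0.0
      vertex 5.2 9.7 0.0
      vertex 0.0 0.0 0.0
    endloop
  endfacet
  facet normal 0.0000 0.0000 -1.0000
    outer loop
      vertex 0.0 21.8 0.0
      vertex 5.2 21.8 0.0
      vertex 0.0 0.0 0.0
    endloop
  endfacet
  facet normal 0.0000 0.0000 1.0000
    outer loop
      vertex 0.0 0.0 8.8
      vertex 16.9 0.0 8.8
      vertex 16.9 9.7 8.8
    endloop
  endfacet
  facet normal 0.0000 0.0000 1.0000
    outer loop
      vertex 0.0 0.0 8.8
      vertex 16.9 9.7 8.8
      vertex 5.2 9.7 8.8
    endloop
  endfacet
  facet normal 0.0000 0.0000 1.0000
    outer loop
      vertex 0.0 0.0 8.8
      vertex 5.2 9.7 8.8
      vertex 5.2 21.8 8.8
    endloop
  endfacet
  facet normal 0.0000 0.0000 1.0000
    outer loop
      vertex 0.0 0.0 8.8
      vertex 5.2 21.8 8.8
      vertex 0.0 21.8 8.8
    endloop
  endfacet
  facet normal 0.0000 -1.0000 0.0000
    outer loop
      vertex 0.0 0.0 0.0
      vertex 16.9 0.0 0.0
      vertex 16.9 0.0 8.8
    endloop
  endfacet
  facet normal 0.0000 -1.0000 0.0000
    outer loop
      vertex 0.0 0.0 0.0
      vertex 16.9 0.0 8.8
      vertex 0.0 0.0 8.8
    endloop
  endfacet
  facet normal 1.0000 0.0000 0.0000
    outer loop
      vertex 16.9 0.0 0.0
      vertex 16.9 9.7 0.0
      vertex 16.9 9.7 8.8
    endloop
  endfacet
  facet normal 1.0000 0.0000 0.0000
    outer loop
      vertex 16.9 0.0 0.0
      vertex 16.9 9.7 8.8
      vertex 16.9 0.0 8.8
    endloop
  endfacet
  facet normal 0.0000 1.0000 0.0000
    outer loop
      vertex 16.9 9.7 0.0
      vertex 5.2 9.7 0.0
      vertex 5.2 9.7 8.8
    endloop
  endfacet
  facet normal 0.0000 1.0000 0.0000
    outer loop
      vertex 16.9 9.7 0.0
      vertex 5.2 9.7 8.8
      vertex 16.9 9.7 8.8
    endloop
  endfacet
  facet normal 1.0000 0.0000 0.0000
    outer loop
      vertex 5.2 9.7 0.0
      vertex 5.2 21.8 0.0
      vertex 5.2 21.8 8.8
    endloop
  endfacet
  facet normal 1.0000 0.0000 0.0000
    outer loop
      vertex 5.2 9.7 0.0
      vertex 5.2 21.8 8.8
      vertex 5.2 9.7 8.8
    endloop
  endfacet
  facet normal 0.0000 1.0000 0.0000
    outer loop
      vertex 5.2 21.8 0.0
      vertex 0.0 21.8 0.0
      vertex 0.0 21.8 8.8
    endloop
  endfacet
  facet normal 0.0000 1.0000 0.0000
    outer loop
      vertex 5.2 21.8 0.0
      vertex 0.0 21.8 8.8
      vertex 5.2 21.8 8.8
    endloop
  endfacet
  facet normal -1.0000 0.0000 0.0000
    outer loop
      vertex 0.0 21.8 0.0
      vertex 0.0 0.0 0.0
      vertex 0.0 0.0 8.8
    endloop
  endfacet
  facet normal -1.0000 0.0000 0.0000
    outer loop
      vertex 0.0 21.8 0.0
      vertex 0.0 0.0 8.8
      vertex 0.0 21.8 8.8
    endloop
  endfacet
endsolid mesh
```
; perimeter-only toolpath
G21 ; units = mm
G90 ; absolute positioning
G28 ; home
; layer 1
G0 Z2.9
G0 X0.0 Y0.0
G1 X16.9 Y0.0
G1 X16.9 Y9.7
G1 X5.2 Y9.7
G1 X5.2 Y21.8
G1 X0.0 Y21.8
G1 X0.0 Y0.0
; layer 2
G0 Z5.9
G0 X0.0 Y0.0
G1 X16.9 Y0.0
G1 X16.9 Y9.7
G1 X5.2 Y9.7
G1 X5.2 Y21.8
G1 X0.0 Y21.8
G1 X0.0 Y0.0
; layer 3
G0 Z8.8
G0 X0.0 Y0.0
G1 X16.9 Y0.0
G1 X16.9 Y9.7
G1 X5.2 Y9.7
G1 X5.2 Y21.8
G1 X0.0 Y21.8
G1 X0.0 Y0.0
M2 ; end

The solid is an L-shaped prism: outer 16.9 × 21.8 mm, arm thicknesses ≈ 9.7 mm (horizontal) and 5.2 mm (vertical), extruded 8.8 mm in z. Slicing at Δz = 2.9 mm — 3 equal slices spanning the solid's height, so layer i sits at z = i·h/3 — gives 3 non-empty perimeters. Each is a 6-segment closed polygon; G0 lifts to the layer z and rapids to the start vertex, then G1 traces the edges.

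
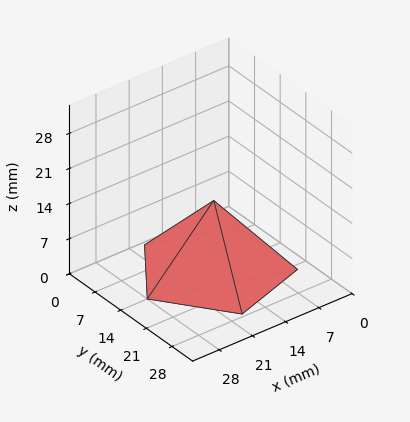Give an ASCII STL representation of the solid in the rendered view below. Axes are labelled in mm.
Reading the render: the shape is a regular 5-sided pyramid, base circumscribed radius ≈ 14 mm, apex at z ≈ 14 mm (dimensions read to the nearest mm from the axis ticks). For the STL, each face is triangulated and given an outward normal.

solid part
  facet normal 0.0000 0.0000 -1.0000
    outer loop
      vertex 2.7 22.2 0.0
      vertex 18.3 27.3 0.0
      vertex 28.0 14.0 0.0
    endloop
  endfacet
  facet normal 0.0000 0.0000 -1.0000
    outer loop
      vertex 2.7 5.8 0.0
      vertex 2.7 22.2 0.0
      vertex 28.0 14.0 0.0
    endloop
  endfacet
  facet normal 0.0000 0.0000 -1.0000
    outer loop
      vertex 18.3 0.7 0.0
      vertex 2.7 5.8 0.0
      vertex 28.0 14.0 0.0
    endloop
  endfacet
  facet normal 0.6285 0.4583 0.6285
    outer loop
      vertex 28.0 14.0 0.0
      vertex 18.3 27.3 0.0
      vertex 14.0 14.0 14.0
    endloop
  endfacet
  facet normal -0.2418 0.7395 0.6283
    outer loop
      vertex 18.3 27.3 0.0
      vertex 2.7 22.2 0.0
      vertex 14.0 14.0 14.0
    endloop
  endfacet
  facet normal -0.7782 0.0000 0.6281
    outer loop
      vertex 2.7 22.2 0.0
      vertex 2.7 5.8 0.0
      vertex 14.0 14.0 14.0
    endloop
  endfacet
  facet normal -0.2418 -0.7395 0.6283
    outer loop
      vertex 2.7 5.8 0.0
      vertex 18.3 0.7 0.0
      vertex 14.0 14.0 14.0
    endloop
  endfacet
  facet normal 0.6285 -0.4583 0.6285
    outer loop
      vertex 18.3 0.7 0.0
      vertex 28.0 14.0 0.0
      vertex 14.0 14.0 14.0
    endloop
  endfacet
endsolid part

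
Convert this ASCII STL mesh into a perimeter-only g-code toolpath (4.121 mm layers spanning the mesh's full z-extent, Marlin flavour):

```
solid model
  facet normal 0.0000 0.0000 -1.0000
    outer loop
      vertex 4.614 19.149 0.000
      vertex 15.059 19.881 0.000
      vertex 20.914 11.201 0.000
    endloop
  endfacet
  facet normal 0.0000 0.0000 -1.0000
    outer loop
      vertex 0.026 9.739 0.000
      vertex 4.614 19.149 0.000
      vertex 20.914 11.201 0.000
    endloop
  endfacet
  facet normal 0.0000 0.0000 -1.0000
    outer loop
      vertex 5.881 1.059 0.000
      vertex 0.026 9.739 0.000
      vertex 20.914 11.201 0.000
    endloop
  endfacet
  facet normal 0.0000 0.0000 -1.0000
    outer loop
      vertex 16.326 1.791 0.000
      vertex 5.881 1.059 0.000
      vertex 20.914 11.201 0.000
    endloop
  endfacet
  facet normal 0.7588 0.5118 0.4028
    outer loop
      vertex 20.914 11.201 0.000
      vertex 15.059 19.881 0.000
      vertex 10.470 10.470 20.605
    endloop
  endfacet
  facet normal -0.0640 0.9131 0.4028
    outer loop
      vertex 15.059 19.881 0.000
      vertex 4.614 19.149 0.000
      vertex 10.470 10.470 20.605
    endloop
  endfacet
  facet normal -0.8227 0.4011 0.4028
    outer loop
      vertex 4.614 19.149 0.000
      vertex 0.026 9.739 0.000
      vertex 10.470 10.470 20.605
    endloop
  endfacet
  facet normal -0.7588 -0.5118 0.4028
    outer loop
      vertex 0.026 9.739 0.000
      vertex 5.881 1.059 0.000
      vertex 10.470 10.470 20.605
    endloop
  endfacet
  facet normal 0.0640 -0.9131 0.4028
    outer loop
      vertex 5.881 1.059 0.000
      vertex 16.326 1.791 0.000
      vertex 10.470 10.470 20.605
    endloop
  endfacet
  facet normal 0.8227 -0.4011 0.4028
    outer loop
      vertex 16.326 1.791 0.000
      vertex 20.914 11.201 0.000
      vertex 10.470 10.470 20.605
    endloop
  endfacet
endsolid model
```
; perimeter-only toolpath
G21 ; units = mm
G90 ; absolute positioning
G28 ; home
; layer 1
G0 Z4.121
G0 X18.825 Y11.055
G1 X14.141 Y17.999
G1 X5.785 Y17.413
G1 X2.115 Y9.885
G1 X6.799 Y2.941
G1 X15.155 Y3.527
G1 X18.825 Y11.055
; layer 2
G0 Z8.242
G0 X16.736 Y10.909
G1 X13.223 Y16.117
G1 X6.956 Y15.677
G1 X4.204 Y10.031
G1 X7.717 Y4.823
G1 X13.984 Y5.263
G1 X16.736 Y10.909
; layer 3
G0 Z12.363
G0 X14.648 Y10.762
G1 X12.306 Y14.234
G1 X8.128 Y13.942
G1 X6.292 Y10.178
G1 X8.634 Y6.706
G1 X12.812 Y6.998
G1 X14.648 Y10.762
; layer 4
G0 Z16.484
G0 X12.559 Y10.616
G1 X11.388 Y12.352
G1 X9.299 Y12.206
G1 X8.381 Y10.324
G1 X9.552 Y8.588
G1 X11.641 Y8.734
G1 X12.559 Y10.616
M2 ; end

The solid is a regular 6-sided pyramid, base circumscribed radius ≈ 10.5 mm, apex at z ≈ 20.6 mm. Slicing at Δz = 4.121 mm — 5 equal slices spanning the solid's height, so layer i sits at z = i·h/5 — gives 4 non-empty perimeters. Each is a 6-segment closed polygon; G0 lifts to the layer z and rapids to the start vertex, then G1 traces the edges. The cross-section shrinks linearly with z (the slice at the apex is degenerate and omitted).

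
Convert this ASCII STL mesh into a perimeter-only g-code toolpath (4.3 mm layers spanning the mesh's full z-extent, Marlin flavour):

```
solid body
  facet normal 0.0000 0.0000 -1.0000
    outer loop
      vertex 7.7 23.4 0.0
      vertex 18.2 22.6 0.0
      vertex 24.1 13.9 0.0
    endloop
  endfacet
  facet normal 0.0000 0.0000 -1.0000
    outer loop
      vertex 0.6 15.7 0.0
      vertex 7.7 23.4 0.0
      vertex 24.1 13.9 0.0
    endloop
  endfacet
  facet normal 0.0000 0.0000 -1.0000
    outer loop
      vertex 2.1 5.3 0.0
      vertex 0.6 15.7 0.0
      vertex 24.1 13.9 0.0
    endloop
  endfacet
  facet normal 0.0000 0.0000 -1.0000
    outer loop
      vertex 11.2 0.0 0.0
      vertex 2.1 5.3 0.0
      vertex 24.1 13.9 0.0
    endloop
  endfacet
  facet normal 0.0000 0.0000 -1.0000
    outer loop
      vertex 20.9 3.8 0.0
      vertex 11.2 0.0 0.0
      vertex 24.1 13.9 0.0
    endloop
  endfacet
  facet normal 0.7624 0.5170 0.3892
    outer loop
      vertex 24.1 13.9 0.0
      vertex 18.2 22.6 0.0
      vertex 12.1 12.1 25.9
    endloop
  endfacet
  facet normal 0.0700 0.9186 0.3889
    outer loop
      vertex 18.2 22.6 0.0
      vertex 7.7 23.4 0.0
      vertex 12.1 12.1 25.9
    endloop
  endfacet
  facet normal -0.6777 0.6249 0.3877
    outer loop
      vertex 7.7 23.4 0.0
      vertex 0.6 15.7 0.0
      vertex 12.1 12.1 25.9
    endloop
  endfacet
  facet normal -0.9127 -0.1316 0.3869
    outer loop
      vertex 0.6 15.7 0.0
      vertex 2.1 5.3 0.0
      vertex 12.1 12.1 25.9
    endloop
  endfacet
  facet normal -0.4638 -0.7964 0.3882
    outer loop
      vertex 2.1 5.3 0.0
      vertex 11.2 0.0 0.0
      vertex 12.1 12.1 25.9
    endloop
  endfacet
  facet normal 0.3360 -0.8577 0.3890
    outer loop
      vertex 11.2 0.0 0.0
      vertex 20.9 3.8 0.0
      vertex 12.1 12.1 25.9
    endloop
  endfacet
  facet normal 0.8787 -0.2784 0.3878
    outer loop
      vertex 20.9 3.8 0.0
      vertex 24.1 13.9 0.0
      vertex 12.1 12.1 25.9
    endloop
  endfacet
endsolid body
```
; perimeter-only toolpath
G21 ; units = mm
G90 ; absolute positioning
G28 ; home
; layer 1
G0 Z4.3
G0 X22.1 Y13.6
G1 X17.2 Y20.9
G1 X8.4 Y21.5
G1 X2.5 Y15.1
G1 X3.8 Y6.4
G1 X11.3 Y2.0
G1 X19.4 Y5.2
G1 X22.1 Y13.6
; layer 2
G0 Z8.6
G0 X20.1 Y13.3
G1 X16.2 Y19.1
G1 X9.2 Y19.6
G1 X4.4 Y14.5
G1 X5.4 Y7.6
G1 X11.5 Y4.0
G1 X18.0 Y6.6
G1 X20.1 Y13.3
; layer 3
G0 Z12.9
G0 X18.1 Y13.0
G1 X15.1 Y17.4
G1 X9.9 Y17.8
G1 X6.3 Y13.9
G1 X7.1 Y8.7
G1 X11.6 Y6.0
G1 X16.5 Y7.9
G1 X18.1 Y13.0
; layer 4
G0 Z17.3
G0 X16.1 Y12.7
G1 X14.1 Y15.6
G1 X10.6 Y15.9
G1 X8.3 Y13.3
G1 X8.8 Y9.8
G1 X11.8 Y8.1
G1 X15.0 Y9.3
G1 X16.1 Y12.7
; layer 5
G0 Z21.6
G0 X14.1 Y12.4
G1 X13.1 Y13.8
G1 X11.4 Y14.0
G1 X10.2 Y12.7
G1 X10.4 Y11.0
G1 X11.9 Y10.1
G1 X13.6 Y10.7
G1 X14.1 Y12.4
M2 ; end

The solid is a regular 7-sided pyramid, base circumscribed radius ≈ 12.1 mm, apex at z ≈ 25.9 mm. Slicing at Δz = 4.3 mm — 6 equal slices spanning the solid's height, so layer i sits at z = i·h/6 — gives 5 non-empty perimeters. Each is a 7-segment closed polygon; G0 lifts to the layer z and rapids to the start vertex, then G1 traces the edges. The cross-section shrinks linearly with z (the slice at the apex is degenerate and omitted).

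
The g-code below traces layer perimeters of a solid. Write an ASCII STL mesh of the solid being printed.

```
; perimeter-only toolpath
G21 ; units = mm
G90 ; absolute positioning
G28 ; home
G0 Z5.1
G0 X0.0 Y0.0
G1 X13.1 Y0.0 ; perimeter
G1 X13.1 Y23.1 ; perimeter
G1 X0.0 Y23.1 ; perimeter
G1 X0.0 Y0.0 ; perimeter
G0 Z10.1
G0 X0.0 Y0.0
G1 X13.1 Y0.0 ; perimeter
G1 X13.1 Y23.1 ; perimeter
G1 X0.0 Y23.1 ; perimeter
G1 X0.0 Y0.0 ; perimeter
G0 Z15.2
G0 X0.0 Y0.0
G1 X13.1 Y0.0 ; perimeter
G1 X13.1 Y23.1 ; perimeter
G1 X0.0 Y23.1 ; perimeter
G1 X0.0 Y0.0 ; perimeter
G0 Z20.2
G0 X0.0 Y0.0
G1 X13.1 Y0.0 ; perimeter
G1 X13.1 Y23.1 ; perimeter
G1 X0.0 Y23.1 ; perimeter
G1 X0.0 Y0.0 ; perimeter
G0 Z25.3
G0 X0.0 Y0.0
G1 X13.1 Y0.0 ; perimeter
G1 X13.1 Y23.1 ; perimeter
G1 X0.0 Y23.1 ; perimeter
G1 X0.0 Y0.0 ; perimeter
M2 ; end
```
solid part
  facet normal 0.0000 0.0000 -1.0000
    outer loop
      vertex 13.1 23.1 0.0
      vertex 13.1 0.0 0.0
      vertex 0.0 0.0 0.0
    endloop
  endfacet
  facet normal 0.0000 0.0000 -1.0000
    outer loop
      vertex 0.0 23.1 0.0
      vertex 13.1 23.1 0.0
      vertex 0.0 0.0 0.0
    endloop
  endfacet
  facet normal 0.0000 0.0000 1.0000
    outer loop
      vertex 0.0 0.0 25.3
      vertex 13.1 0.0 25.3
      vertex 13.1 23.1 25.3
    endloop
  endfacet
  facet normal 0.0000 0.0000 1.0000
    outer loop
      vertex 0.0 0.0 25.3
      vertex 13.1 23.1 25.3
      vertex 0.0 23.1 25.3
    endloop
  endfacet
  facet normal 0.0000 -1.0000 0.0000
    outer loop
      vertex 0.0 0.0 0.0
      vertex 13.1 0.0 0.0
      vertex 13.1 0.0 25.3
    endloop
  endfacet
  facet normal 0.0000 -1.0000 0.0000
    outer loop
      vertex 0.0 0.0 0.0
      vertex 13.1 0.0 25.3
      vertex 0.0 0.0 25.3
    endloop
  endfacet
  facet normal 0.0000 1.0000 0.0000
    outer loop
      vertex 13.1 23.1 25.3
      vertex 13.1 23.1 0.0
      vertex 0.0 23.1 0.0
    endloop
  endfacet
  facet normal 0.0000 1.0000 0.0000
    outer loop
      vertex 0.0 23.1 25.3
      vertex 13.1 23.1 25.3
      vertex 0.0 23.1 0.0
    endloop
  endfacet
  facet normal -1.0000 0.0000 0.0000
    outer loop
      vertex 0.0 23.1 25.3
      vertex 0.0 23.1 0.0
      vertex 0.0 0.0 0.0
    endloop
  endfacet
  facet normal -1.0000 0.0000 0.0000
    outer loop
      vertex 0.0 0.0 25.3
      vertex 0.0 23.1 25.3
      vertex 0.0 0.0 0.0
    endloop
  endfacet
  facet normal 1.0000 0.0000 0.0000
    outer loop
      vertex 13.1 0.0 0.0
      vertex 13.1 23.1 0.0
      vertex 13.1 23.1 25.3
    endloop
  endfacet
  facet normal 1.0000 0.0000 0.0000
    outer loop
      vertex 13.1 0.0 0.0
      vertex 13.1 23.1 25.3
      vertex 13.1 0.0 25.3
    endloop
  endfacet
endsolid part

The G0 Z moves step by Δz≈5.1 mm. Every layer's G1 loop is the same polygon, so the solid is a straight extrusion of it from z=0 to z≈25.3. Closing with flat bottom and top caps and triangulating gives 12 facets — a rectangular box, roughly 13.1 × 23.1 mm footprint and 25.3 mm tall.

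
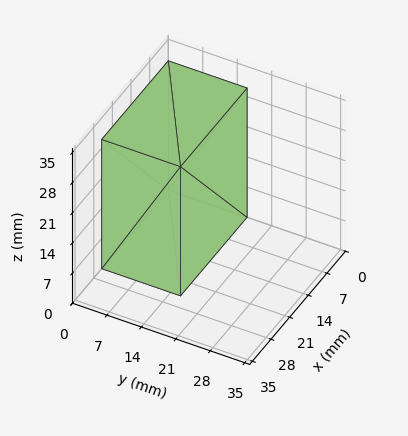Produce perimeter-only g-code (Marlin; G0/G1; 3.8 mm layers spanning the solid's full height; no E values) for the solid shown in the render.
Reading the render: the shape is a rectangular box, roughly 25 × 16 mm footprint and 30 mm tall (dimensions read to the nearest mm from the axis ticks). For the g-code, the solid's height is divided into equal slices at the stated Δz and each level perimeter traced with G1 moves after a G0 lift.

; perimeter-only toolpath
G21 ; units = mm
G90 ; absolute positioning
G28 ; home
; layer 1
G0 Z3.8
G0 X0.0 Y0.0
G1 X25.0 Y0.0
G1 X25.0 Y16.0
G1 X0.0 Y16.0
G1 X0.0 Y0.0
; layer 2
G0 Z7.5
G0 X0.0 Y0.0
G1 X25.0 Y0.0
G1 X25.0 Y16.0
G1 X0.0 Y16.0
G1 X0.0 Y0.0
; layer 3
G0 Z11.2
G0 X0.0 Y0.0
G1 X25.0 Y0.0
G1 X25.0 Y16.0
G1 X0.0 Y16.0
G1 X0.0 Y0.0
; layer 4
G0 Z15.0
G0 X0.0 Y0.0
G1 X25.0 Y0.0
G1 X25.0 Y16.0
G1 X0.0 Y16.0
G1 X0.0 Y0.0
; layer 5
G0 Z18.8
G0 X0.0 Y0.0
G1 X25.0 Y0.0
G1 X25.0 Y16.0
G1 X0.0 Y16.0
G1 X0.0 Y0.0
; layer 6
G0 Z22.5
G0 X0.0 Y0.0
G1 X25.0 Y0.0
G1 X25.0 Y16.0
G1 X0.0 Y16.0
G1 X0.0 Y0.0
; layer 7
G0 Z26.2
G0 X0.0 Y0.0
G1 X25.0 Y0.0
G1 X25.0 Y16.0
G1 X0.0 Y16.0
G1 X0.0 Y0.0
; layer 8
G0 Z30.0
G0 X0.0 Y0.0
G1 X25.0 Y0.0
G1 X25.0 Y16.0
G1 X0.0 Y16.0
G1 X0.0 Y0.0
M2 ; end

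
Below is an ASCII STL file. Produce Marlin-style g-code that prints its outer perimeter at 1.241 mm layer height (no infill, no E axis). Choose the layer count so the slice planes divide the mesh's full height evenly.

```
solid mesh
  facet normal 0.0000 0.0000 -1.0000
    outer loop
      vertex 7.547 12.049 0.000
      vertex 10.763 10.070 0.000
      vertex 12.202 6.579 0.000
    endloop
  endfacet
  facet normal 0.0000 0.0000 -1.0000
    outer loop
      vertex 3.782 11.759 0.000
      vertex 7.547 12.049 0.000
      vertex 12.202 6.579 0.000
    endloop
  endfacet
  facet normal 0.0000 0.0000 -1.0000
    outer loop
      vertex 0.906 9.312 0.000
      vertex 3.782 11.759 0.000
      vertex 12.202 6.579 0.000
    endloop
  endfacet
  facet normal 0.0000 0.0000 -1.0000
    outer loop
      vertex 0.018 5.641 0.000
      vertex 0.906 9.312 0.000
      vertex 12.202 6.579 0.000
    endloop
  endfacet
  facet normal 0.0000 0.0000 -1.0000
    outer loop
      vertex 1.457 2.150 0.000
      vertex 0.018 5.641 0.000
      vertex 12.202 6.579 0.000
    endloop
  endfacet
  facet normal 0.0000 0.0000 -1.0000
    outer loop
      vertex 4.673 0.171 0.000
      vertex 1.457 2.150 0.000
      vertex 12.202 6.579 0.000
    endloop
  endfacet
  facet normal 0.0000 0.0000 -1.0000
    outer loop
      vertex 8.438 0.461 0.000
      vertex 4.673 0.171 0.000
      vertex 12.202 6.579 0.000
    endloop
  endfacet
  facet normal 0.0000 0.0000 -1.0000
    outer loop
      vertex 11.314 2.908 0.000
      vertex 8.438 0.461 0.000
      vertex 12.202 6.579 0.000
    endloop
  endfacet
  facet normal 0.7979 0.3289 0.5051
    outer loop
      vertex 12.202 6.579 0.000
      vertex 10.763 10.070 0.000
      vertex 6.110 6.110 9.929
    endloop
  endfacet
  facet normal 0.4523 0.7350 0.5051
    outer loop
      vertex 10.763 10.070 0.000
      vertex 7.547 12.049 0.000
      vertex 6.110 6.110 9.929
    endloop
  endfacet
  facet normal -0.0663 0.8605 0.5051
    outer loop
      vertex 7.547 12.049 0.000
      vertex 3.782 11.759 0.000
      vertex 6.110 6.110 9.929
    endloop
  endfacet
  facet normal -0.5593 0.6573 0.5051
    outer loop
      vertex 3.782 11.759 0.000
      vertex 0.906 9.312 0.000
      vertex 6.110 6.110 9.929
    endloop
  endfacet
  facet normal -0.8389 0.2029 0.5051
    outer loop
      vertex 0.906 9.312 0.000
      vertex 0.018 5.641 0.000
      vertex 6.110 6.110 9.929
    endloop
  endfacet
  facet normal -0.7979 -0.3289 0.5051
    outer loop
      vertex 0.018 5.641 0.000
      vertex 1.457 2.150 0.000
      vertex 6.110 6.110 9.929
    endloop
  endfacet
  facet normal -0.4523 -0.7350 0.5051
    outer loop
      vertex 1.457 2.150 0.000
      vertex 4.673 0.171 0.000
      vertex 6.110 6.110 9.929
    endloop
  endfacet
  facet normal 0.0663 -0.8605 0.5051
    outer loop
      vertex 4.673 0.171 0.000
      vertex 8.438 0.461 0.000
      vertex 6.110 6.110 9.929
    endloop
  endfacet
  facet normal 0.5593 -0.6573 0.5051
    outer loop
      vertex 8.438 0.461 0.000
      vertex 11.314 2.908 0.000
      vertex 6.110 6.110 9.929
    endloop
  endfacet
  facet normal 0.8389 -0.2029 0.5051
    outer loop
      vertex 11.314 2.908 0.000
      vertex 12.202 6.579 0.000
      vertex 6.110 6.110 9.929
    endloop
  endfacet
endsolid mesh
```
; perimeter-only toolpath
G21 ; units = mm
G90 ; absolute positioning
G28 ; home
; layer 1
G0 Z1.241
G0 X11.441 Y6.520
G1 X10.181 Y9.575
G1 X7.367 Y11.307
G1 X4.073 Y11.053
G1 X1.557 Y8.912
G1 X0.780 Y5.700
G1 X2.039 Y2.645
G1 X4.853 Y0.913
G1 X8.147 Y1.167
G1 X10.664 Y3.308
G1 X11.441 Y6.520
; layer 2
G0 Z2.482
G0 X10.679 Y6.462
G1 X9.600 Y9.080
G1 X7.188 Y10.564
G1 X4.364 Y10.347
G1 X2.207 Y8.511
G1 X1.541 Y5.758
G1 X2.620 Y3.140
G1 X5.032 Y1.656
G1 X7.856 Y1.873
G1 X10.013 Y3.708
G1 X10.679 Y6.462
; layer 3
G0 Z3.723
G0 X9.918 Y6.403
G1 X9.018 Y8.585
G1 X7.008 Y9.822
G1 X4.655 Y9.641
G1 X2.858 Y8.111
G1 X2.303 Y5.817
G1 X3.202 Y3.635
G1 X5.212 Y2.398
G1 X7.565 Y2.579
G1 X9.363 Y4.109
G1 X9.918 Y6.403
; layer 4
G0 Z4.965
G0 X9.156 Y6.345
G1 X8.437 Y8.090
G1 X6.829 Y9.079
G1 X4.946 Y8.934
G1 X3.508 Y7.711
G1 X3.064 Y5.876
G1 X3.784 Y4.130
G1 X5.392 Y3.141
G1 X7.274 Y3.286
G1 X8.712 Y4.509
G1 X9.156 Y6.345
; layer 5
G0 Z6.206
G0 X8.395 Y6.286
G1 X7.855 Y7.595
G1 X6.649 Y8.337
G1 X5.237 Y8.228
G1 X4.159 Y7.311
G1 X3.825 Y5.934
G1 X4.365 Y4.625
G1 X5.571 Y3.883
G1 X6.983 Y3.992
G1 X8.062 Y4.909
G1 X8.395 Y6.286
; layer 6
G0 Z7.447
G0 X7.633 Y6.227
G1 X7.273 Y7.100
G1 X6.469 Y7.595
G1 X5.528 Y7.522
G1 X4.809 Y6.911
G1 X4.587 Y5.993
G1 X4.947 Y5.120
G1 X5.751 Y4.625
G1 X6.692 Y4.698
G1 X7.411 Y5.310
G1 X7.633 Y6.227
; layer 7
G0 Z8.688
G0 X6.872 Y6.169
G1 X6.692 Y6.605
G1 X6.290 Y6.852
G1 X5.819 Y6.816
G1 X5.460 Y6.510
G1 X5.349 Y6.051
G1 X5.528 Y5.615
G1 X5.930 Y5.368
G1 X6.401 Y5.404
G1 X6.761 Y5.710
G1 X6.872 Y6.169
M2 ; end

The solid is a regular 10-sided pyramid, base circumscribed radius ≈ 6.11 mm, apex at z ≈ 9.93 mm. Slicing at Δz = 1.241 mm — 8 equal slices spanning the solid's height, so layer i sits at z = i·h/8 — gives 7 non-empty perimeters. Each is a 10-segment closed polygon; G0 lifts to the layer z and rapids to the start vertex, then G1 traces the edges. The cross-section shrinks linearly with z (the slice at the apex is degenerate and omitted).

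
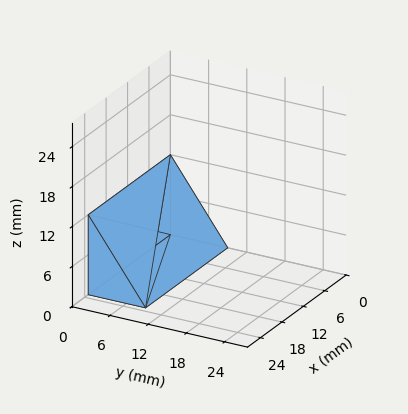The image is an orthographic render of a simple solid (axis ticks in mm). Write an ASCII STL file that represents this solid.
Reading the render: the shape is a wedge (ramp): 23 × 9 mm base, rising to 12 mm along the y=0 edge and sloping linearly to z=0 at y=9 (dimensions read to the nearest mm from the axis ticks). For the STL, each face is triangulated and given an outward normal.

solid part
  facet normal 0.0000 0.0000 -1.0000
    outer loop
      vertex 23.00 9.00 0.00
      vertex 23.00 0.00 0.00
      vertex 0.00 0.00 0.00
    endloop
  endfacet
  facet normal 0.0000 0.0000 -1.0000
    outer loop
      vertex 0.00 9.00 0.00
      vertex 23.00 9.00 0.00
      vertex 0.00 0.00 0.00
    endloop
  endfacet
  facet normal 0.0000 -1.0000 0.0000
    outer loop
      vertex 0.00 0.00 0.00
      vertex 23.00 0.00 0.00
      vertex 23.00 0.00 12.00
    endloop
  endfacet
  facet normal 0.0000 -1.0000 0.0000
    outer loop
      vertex 0.00 0.00 0.00
      vertex 23.00 0.00 12.00
      vertex 0.00 0.00 12.00
    endloop
  endfacet
  facet normal 0.0000 0.8000 0.6000
    outer loop
      vertex 0.00 0.00 12.00
      vertex 23.00 0.00 12.00
      vertex 23.00 9.00 0.00
    endloop
  endfacet
  facet normal 0.0000 0.8000 0.6000
    outer loop
      vertex 0.00 0.00 12.00
      vertex 23.00 9.00 0.00
      vertex 0.00 9.00 0.00
    endloop
  endfacet
  facet normal -1.0000 0.0000 0.0000
    outer loop
      vertex 0.00 0.00 12.00
      vertex 0.00 9.00 0.00
      vertex 0.00 0.00 0.00
    endloop
  endfacet
  facet normal 1.0000 0.0000 0.0000
    outer loop
      vertex 23.00 0.00 0.00
      vertex 23.00 9.00 0.00
      vertex 23.00 0.00 12.00
    endloop
  endfacet
endsolid part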